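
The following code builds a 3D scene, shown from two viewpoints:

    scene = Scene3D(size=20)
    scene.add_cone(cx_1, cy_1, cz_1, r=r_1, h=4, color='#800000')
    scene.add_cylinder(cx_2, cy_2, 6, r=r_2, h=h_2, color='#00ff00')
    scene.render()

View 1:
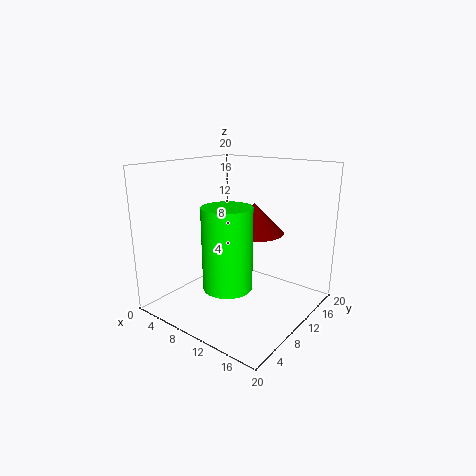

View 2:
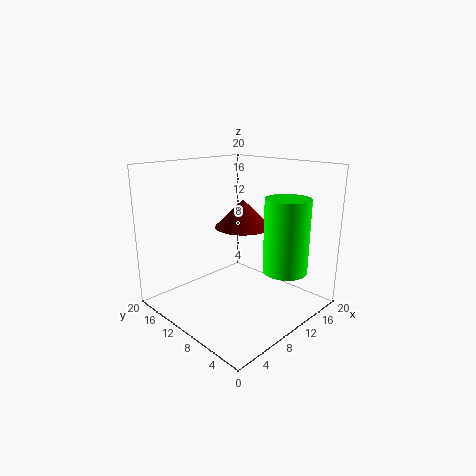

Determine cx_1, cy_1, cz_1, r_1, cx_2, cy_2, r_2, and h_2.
cx_1 = 12, cy_1 = 11, cz_1 = 11, r_1 = 4, cx_2 = 13, cy_2 = 4, r_2 = 3, h_2 = 10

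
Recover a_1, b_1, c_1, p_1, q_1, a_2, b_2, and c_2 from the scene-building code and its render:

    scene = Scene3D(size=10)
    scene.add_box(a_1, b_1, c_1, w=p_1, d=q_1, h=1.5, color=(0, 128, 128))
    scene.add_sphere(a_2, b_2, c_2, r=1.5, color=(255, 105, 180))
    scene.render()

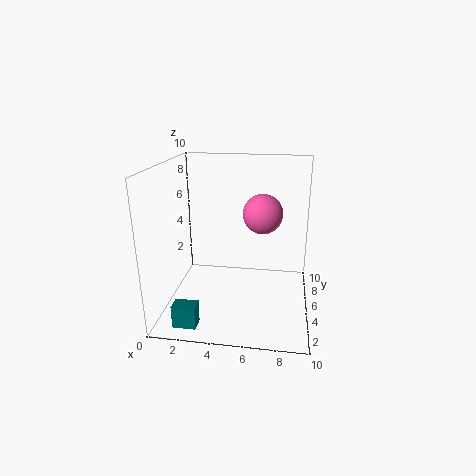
a_1 = 1.5; b_1 = 0.5; c_1 = 0.5; p_1 = 1.5; q_1 = 1; a_2 = 6.5; b_2 = 7.5; c_2 = 6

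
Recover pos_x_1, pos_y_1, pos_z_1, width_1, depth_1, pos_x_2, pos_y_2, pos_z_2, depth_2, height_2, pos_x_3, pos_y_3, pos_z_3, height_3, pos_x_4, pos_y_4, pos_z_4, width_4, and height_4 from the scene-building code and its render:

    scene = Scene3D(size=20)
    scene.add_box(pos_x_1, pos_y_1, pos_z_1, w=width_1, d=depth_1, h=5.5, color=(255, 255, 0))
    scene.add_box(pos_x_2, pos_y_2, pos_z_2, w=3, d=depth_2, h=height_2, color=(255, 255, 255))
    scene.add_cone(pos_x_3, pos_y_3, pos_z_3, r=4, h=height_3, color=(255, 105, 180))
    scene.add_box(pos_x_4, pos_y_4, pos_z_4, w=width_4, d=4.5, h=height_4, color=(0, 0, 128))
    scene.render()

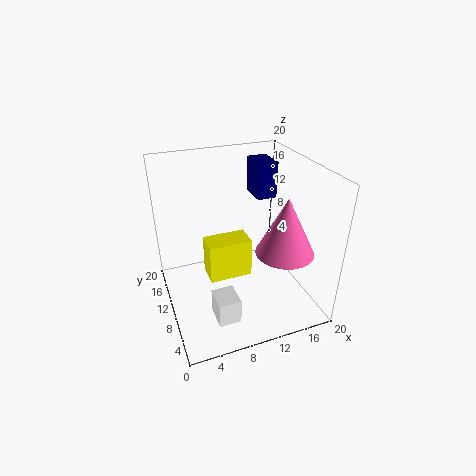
pos_x_1 = 5.5
pos_y_1 = 8.5
pos_z_1 = 4.5
width_1 = 6
depth_1 = 3.5
pos_x_2 = 5
pos_y_2 = 3.5
pos_z_2 = 1
depth_2 = 3.5
height_2 = 3.5
pos_x_3 = 15.5
pos_y_3 = 6.5
pos_z_3 = 8.5
height_3 = 8
pos_x_4 = 15
pos_y_4 = 14.5
pos_z_4 = 13
width_4 = 3
height_4 = 5.5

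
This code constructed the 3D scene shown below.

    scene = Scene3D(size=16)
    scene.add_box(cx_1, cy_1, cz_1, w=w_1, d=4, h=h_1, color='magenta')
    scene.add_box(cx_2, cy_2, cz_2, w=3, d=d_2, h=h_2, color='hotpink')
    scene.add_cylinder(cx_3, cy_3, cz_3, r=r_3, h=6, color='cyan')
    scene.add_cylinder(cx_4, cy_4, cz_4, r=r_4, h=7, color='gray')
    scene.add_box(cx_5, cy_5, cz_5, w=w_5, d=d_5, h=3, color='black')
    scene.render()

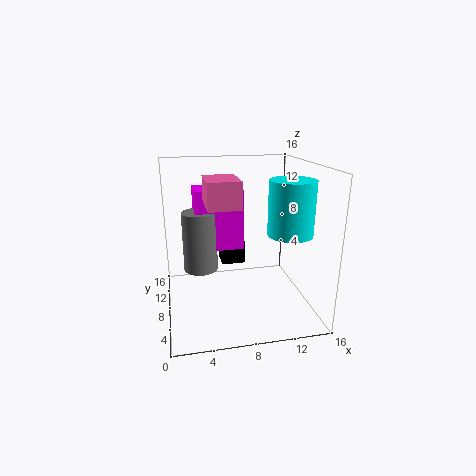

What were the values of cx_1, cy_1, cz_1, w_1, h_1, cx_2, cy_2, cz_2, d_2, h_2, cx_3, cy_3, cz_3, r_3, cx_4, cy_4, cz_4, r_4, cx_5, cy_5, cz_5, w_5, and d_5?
cx_1 = 3.5, cy_1 = 9.5, cz_1 = 6, w_1 = 5.5, h_1 = 7, cx_2 = 4, cy_2 = 1.5, cz_2 = 13, d_2 = 4, h_2 = 2.5, cx_3 = 13.5, cy_3 = 6.5, cz_3 = 8.5, r_3 = 2.5, cx_4 = 4, cy_4 = 10.5, cz_4 = 3.5, r_4 = 2, cx_5 = 7, cy_5 = 13, cz_5 = 2.5, w_5 = 3, d_5 = 2.5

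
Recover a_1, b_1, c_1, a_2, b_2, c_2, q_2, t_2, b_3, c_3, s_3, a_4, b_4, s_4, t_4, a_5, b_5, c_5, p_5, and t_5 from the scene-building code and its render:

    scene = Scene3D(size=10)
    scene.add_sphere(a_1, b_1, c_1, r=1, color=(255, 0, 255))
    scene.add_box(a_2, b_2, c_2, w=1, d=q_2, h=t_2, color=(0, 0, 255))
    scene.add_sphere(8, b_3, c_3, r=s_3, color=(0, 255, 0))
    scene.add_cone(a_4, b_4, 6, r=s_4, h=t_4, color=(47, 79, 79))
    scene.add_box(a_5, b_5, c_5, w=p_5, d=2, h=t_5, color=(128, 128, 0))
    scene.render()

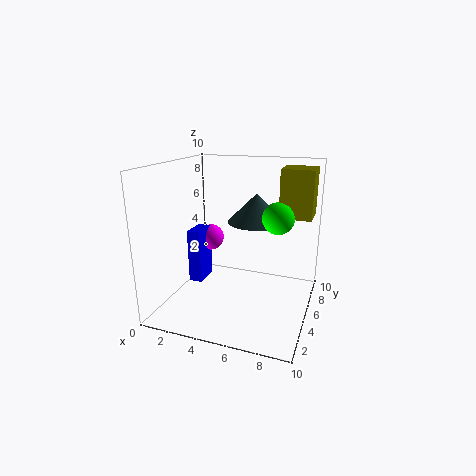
a_1 = 2; b_1 = 7; c_1 = 4; a_2 = 1; b_2 = 5; c_2 = 1; q_2 = 2; t_2 = 4; b_3 = 4; c_3 = 7; s_3 = 1; a_4 = 6; b_4 = 6; s_4 = 2; t_4 = 2; a_5 = 8; b_5 = 4; c_5 = 7; p_5 = 2; t_5 = 3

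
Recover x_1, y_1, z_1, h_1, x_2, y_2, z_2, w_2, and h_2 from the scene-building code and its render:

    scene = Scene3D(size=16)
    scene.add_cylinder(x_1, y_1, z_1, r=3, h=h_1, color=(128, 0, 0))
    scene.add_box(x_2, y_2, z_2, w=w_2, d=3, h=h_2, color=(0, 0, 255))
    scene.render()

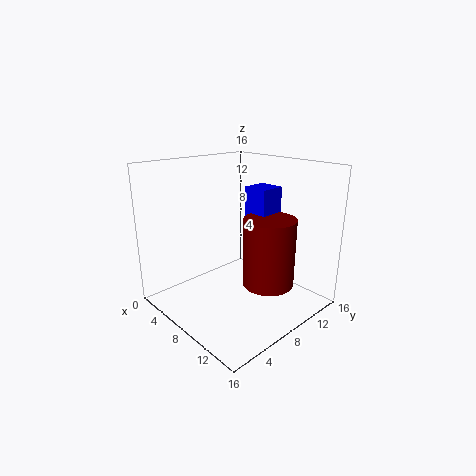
x_1 = 10; y_1 = 11; z_1 = 2; h_1 = 8; x_2 = 6; y_2 = 11; z_2 = 7; w_2 = 3; h_2 = 6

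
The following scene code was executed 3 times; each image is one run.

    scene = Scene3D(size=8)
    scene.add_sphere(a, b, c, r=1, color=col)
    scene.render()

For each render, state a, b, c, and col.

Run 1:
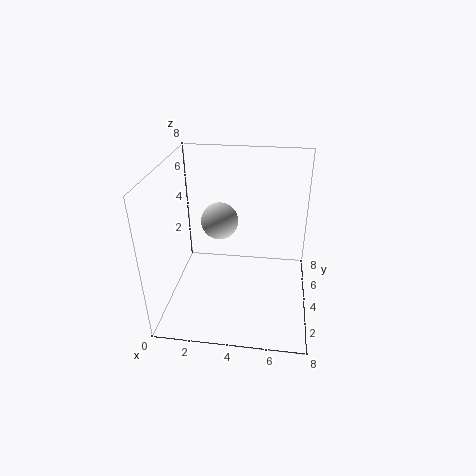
a = 3, b = 4, c = 5, col = 'lightgray'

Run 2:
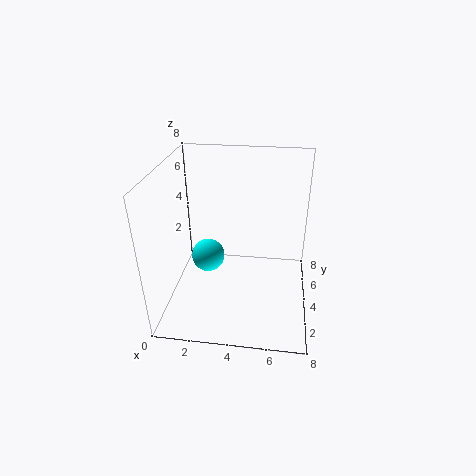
a = 2, b = 5, c = 2, col = 'cyan'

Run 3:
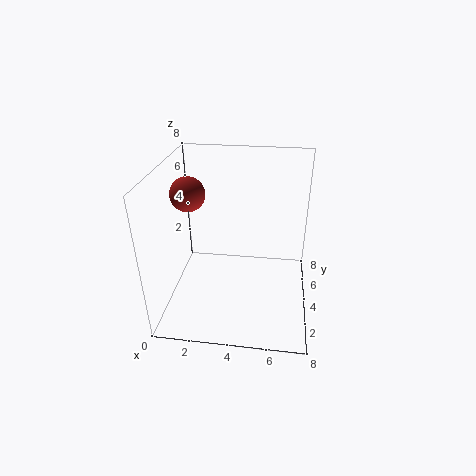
a = 1, b = 5, c = 6, col = 'brown'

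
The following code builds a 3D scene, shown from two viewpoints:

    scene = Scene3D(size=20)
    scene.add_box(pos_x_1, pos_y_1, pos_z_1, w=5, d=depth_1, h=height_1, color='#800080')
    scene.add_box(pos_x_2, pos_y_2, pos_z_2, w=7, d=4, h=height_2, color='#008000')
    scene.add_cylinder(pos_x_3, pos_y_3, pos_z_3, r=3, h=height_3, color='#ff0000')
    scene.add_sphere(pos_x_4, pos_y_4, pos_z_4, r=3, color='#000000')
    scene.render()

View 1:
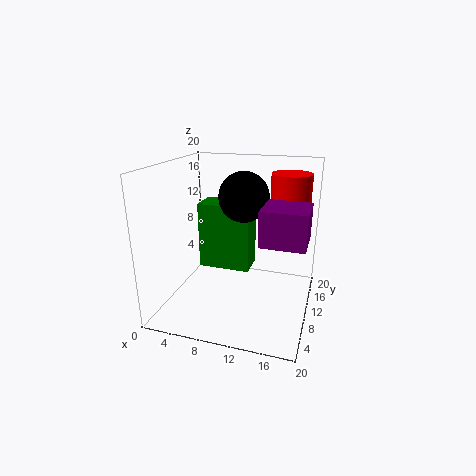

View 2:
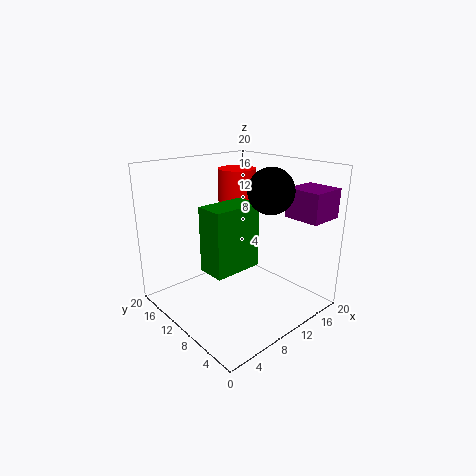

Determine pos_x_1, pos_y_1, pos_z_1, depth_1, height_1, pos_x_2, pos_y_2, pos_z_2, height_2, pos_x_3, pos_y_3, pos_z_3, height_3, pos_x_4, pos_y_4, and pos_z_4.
pos_x_1 = 15, pos_y_1 = 1, pos_z_1 = 13, depth_1 = 5, height_1 = 4, pos_x_2 = 5, pos_y_2 = 8, pos_z_2 = 6, height_2 = 9, pos_x_3 = 16, pos_y_3 = 17, pos_z_3 = 9, height_3 = 9, pos_x_4 = 12, pos_y_4 = 6, pos_z_4 = 17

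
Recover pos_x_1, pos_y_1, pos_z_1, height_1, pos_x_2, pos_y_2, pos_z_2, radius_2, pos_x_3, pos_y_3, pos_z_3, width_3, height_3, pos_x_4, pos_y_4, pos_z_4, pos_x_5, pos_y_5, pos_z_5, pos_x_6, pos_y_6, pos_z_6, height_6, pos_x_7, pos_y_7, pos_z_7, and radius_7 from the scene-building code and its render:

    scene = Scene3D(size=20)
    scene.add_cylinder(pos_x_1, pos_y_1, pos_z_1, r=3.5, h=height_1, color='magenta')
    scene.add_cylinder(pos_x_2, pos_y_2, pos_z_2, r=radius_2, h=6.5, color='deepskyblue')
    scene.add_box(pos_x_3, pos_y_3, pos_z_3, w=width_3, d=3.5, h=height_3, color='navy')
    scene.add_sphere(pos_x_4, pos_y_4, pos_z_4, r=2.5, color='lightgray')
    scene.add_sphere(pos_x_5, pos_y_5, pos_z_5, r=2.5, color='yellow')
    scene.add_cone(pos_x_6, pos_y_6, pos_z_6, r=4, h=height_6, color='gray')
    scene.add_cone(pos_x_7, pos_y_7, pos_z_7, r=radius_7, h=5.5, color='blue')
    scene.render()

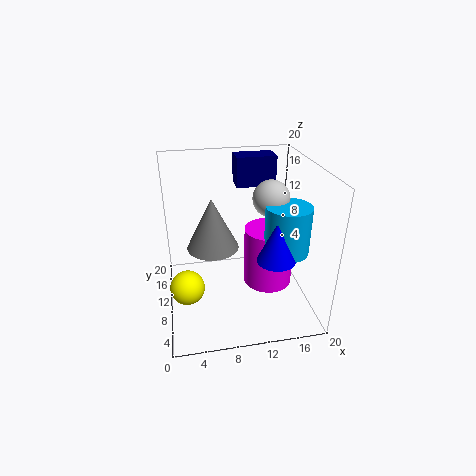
pos_x_1 = 14.5
pos_y_1 = 10
pos_z_1 = 2.5
height_1 = 8.5
pos_x_2 = 16
pos_y_2 = 7
pos_z_2 = 9
radius_2 = 3
pos_x_3 = 11
pos_y_3 = 16
pos_z_3 = 15
width_3 = 6
height_3 = 4.5
pos_x_4 = 14.5
pos_y_4 = 10
pos_z_4 = 15.5
pos_x_5 = 2.5
pos_y_5 = 10
pos_z_5 = 2.5
pos_x_6 = 7
pos_y_6 = 15
pos_z_6 = 6
height_6 = 8
pos_x_7 = 14
pos_y_7 = 5
pos_z_7 = 9
radius_7 = 2.5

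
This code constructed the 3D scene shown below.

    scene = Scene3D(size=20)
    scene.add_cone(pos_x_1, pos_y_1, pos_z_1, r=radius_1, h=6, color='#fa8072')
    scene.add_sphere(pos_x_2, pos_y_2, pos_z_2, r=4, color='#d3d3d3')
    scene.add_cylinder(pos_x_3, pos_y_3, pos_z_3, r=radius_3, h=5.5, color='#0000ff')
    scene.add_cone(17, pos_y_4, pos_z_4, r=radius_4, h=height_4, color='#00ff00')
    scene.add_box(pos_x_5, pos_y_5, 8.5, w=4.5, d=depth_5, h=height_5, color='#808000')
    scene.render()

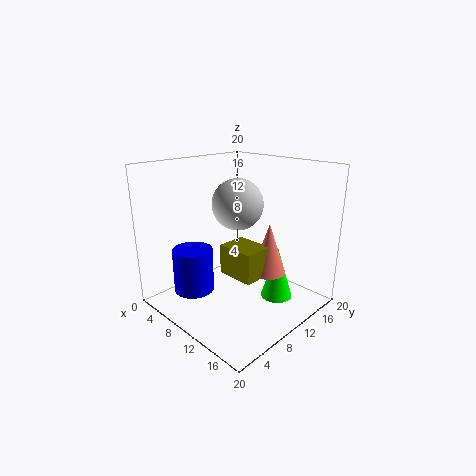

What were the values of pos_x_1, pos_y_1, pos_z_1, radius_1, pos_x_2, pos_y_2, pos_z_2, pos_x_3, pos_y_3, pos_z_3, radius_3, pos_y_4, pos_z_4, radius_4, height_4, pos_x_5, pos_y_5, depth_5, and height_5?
pos_x_1 = 17.5, pos_y_1 = 7.5, pos_z_1 = 8.5, radius_1 = 2, pos_x_2 = 5.5, pos_y_2 = 14.5, pos_z_2 = 13, pos_x_3 = 9.5, pos_y_3 = 2.5, pos_z_3 = 5, radius_3 = 2.5, pos_y_4 = 10, pos_z_4 = 4, radius_4 = 2, height_4 = 6.5, pos_x_5 = 13.5, pos_y_5 = 3.5, depth_5 = 3.5, height_5 = 3.5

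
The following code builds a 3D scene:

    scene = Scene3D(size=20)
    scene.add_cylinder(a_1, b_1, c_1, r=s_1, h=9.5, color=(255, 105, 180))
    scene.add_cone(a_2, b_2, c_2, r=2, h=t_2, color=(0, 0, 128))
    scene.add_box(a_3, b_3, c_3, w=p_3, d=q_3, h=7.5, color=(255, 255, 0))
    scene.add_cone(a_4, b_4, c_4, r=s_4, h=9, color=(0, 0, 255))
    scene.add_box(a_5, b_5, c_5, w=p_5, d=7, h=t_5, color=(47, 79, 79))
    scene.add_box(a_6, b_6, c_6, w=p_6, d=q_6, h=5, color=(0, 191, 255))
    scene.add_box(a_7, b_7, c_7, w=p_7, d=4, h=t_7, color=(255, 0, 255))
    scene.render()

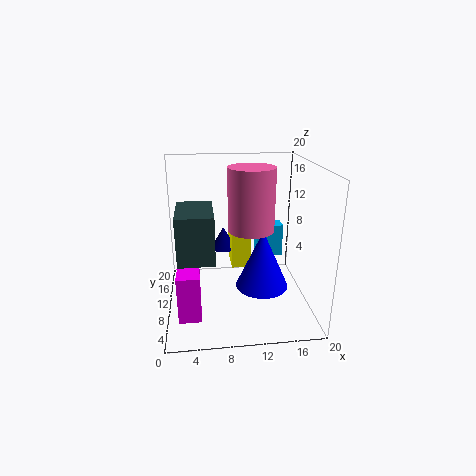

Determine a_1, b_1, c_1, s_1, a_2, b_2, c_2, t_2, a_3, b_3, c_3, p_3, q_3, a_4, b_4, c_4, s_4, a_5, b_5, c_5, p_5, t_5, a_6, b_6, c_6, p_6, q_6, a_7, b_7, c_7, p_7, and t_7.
a_1 = 12.5
b_1 = 14
c_1 = 9.5
s_1 = 3.5
a_2 = 8.5
b_2 = 17
c_2 = 5.5
t_2 = 3.5
a_3 = 9.5
b_3 = 13.5
c_3 = 3.5
p_3 = 3
q_3 = 5.5
a_4 = 14
b_4 = 12
c_4 = 1
s_4 = 4
a_5 = 2
b_5 = 3
c_5 = 9.5
p_5 = 4.5
t_5 = 6
a_6 = 13.5
b_6 = 14
c_6 = 5
p_6 = 4
q_6 = 2.5
a_7 = 1.5
b_7 = 4.5
c_7 = 0.5
p_7 = 3
t_7 = 6.5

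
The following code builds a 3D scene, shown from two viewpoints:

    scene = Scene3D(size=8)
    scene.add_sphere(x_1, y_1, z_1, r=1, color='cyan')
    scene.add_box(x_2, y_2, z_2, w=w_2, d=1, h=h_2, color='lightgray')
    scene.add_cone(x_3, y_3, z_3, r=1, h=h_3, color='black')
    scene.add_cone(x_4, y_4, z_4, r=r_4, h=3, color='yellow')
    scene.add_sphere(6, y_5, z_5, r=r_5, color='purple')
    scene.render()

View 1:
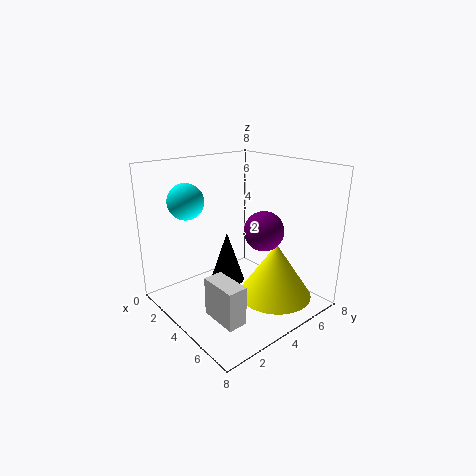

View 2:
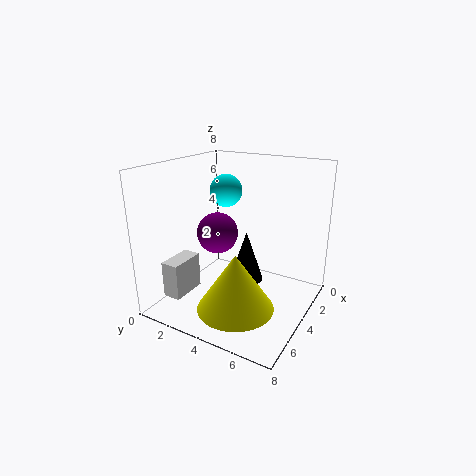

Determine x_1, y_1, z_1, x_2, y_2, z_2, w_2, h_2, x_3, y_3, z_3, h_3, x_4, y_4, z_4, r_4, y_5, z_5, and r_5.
x_1 = 2, y_1 = 2, z_1 = 6, x_2 = 5, y_2 = 1, z_2 = 1, w_2 = 2, h_2 = 2, x_3 = 3, y_3 = 4, z_3 = 1, h_3 = 3, x_4 = 6, y_4 = 5, z_4 = 1, r_4 = 2, y_5 = 4, z_5 = 5, r_5 = 1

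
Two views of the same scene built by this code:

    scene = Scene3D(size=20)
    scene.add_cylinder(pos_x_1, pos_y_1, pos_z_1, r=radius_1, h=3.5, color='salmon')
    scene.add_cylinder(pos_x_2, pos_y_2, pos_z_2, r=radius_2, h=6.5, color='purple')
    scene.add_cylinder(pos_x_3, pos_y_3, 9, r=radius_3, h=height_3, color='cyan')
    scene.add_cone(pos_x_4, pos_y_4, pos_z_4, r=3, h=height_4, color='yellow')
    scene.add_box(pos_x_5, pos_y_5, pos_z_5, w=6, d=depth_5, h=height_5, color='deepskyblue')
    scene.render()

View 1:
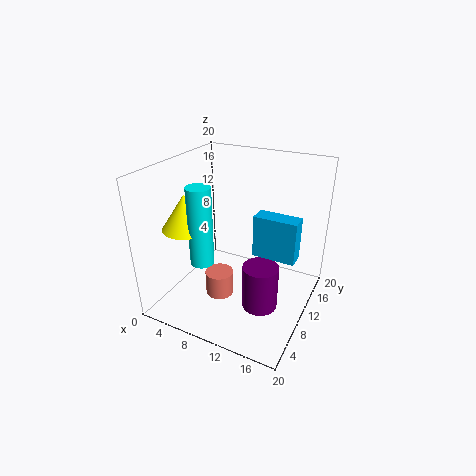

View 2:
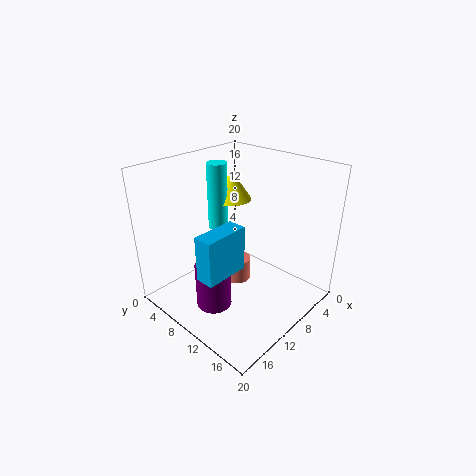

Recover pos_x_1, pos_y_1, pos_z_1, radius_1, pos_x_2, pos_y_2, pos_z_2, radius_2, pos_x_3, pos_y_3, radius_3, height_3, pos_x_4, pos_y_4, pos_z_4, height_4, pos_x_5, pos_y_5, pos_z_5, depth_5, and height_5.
pos_x_1 = 8, pos_y_1 = 8, pos_z_1 = 1.5, radius_1 = 2, pos_x_2 = 14, pos_y_2 = 9, pos_z_2 = 0.5, radius_2 = 2.5, pos_x_3 = 8, pos_y_3 = 4, radius_3 = 1.5, height_3 = 10, pos_x_4 = 5.5, pos_y_4 = 4.5, pos_z_4 = 13, height_4 = 4.5, pos_x_5 = 12, pos_y_5 = 10.5, pos_z_5 = 7.5, depth_5 = 2.5, height_5 = 6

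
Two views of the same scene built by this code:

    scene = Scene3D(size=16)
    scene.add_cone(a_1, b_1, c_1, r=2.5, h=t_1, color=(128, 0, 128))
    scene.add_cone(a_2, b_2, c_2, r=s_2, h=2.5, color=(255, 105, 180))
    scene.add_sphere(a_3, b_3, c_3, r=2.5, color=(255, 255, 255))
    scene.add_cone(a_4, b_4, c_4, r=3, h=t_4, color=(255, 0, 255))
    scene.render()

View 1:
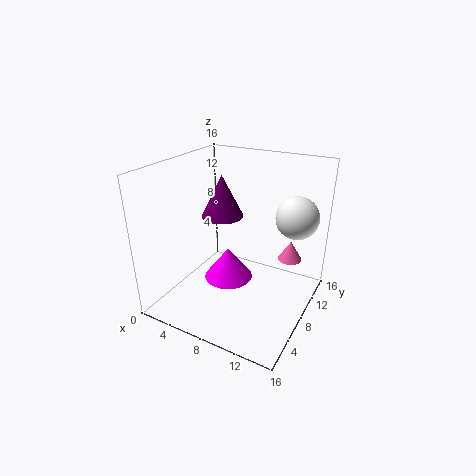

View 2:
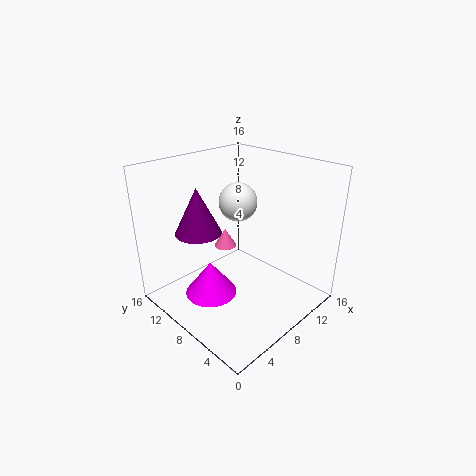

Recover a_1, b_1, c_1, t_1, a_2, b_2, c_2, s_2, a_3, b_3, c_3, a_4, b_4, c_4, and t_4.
a_1 = 4.5; b_1 = 10.5; c_1 = 9; t_1 = 5; a_2 = 12; b_2 = 14.5; c_2 = 3; s_2 = 1.5; a_3 = 13; b_3 = 13; c_3 = 9.5; a_4 = 5.5; b_4 = 10; c_4 = 1; t_4 = 4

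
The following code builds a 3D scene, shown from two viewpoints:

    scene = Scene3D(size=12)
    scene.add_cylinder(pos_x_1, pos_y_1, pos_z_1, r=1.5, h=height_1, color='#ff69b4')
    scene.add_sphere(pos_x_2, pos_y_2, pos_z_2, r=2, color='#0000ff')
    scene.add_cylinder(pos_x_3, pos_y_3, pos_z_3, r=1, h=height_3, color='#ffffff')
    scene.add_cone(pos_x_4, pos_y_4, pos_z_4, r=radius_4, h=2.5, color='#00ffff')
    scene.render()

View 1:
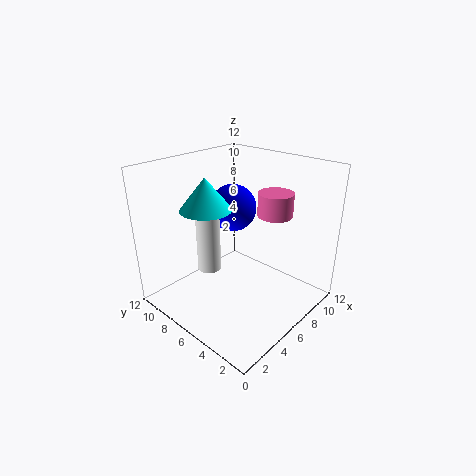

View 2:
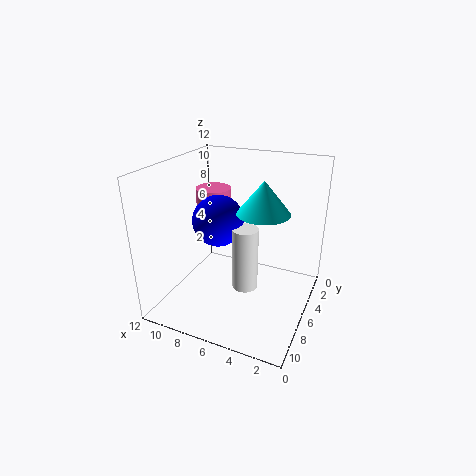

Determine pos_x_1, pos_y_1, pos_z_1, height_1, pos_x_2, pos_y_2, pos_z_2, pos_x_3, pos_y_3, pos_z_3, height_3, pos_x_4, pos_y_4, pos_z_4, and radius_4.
pos_x_1 = 9; pos_y_1 = 4.5; pos_z_1 = 7.5; height_1 = 2; pos_x_2 = 7; pos_y_2 = 7.5; pos_z_2 = 8; pos_x_3 = 4.5; pos_y_3 = 8; pos_z_3 = 3; height_3 = 5; pos_x_4 = 3.5; pos_y_4 = 7; pos_z_4 = 9; radius_4 = 2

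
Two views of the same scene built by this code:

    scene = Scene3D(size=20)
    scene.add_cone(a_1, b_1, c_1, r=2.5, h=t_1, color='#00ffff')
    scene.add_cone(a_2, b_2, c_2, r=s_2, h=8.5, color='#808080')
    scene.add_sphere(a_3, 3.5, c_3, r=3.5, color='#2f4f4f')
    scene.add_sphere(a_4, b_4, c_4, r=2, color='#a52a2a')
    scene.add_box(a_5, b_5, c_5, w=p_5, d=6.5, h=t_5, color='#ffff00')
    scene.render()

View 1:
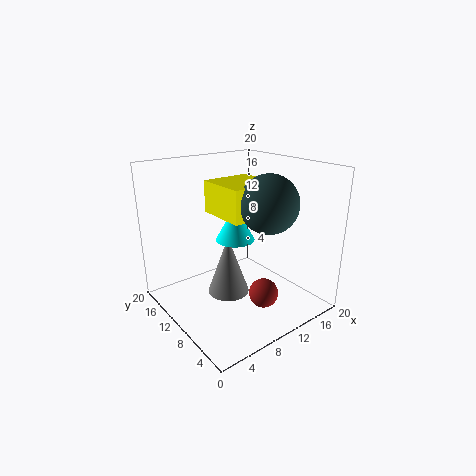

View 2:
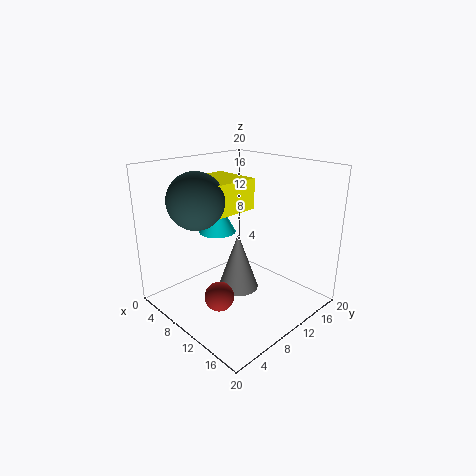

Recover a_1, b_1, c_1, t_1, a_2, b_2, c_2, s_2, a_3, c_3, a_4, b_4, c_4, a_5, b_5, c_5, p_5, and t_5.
a_1 = 8
b_1 = 8
c_1 = 11
t_1 = 4.5
a_2 = 9
b_2 = 11
c_2 = 1.5
s_2 = 3
a_3 = 9.5
c_3 = 16.5
a_4 = 11
b_4 = 5.5
c_4 = 3
a_5 = 5.5
b_5 = 4.5
c_5 = 14.5
p_5 = 6.5
t_5 = 4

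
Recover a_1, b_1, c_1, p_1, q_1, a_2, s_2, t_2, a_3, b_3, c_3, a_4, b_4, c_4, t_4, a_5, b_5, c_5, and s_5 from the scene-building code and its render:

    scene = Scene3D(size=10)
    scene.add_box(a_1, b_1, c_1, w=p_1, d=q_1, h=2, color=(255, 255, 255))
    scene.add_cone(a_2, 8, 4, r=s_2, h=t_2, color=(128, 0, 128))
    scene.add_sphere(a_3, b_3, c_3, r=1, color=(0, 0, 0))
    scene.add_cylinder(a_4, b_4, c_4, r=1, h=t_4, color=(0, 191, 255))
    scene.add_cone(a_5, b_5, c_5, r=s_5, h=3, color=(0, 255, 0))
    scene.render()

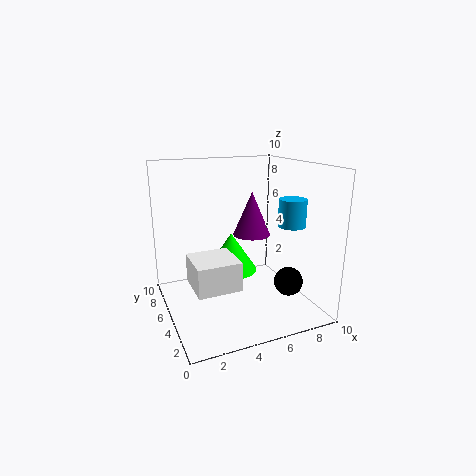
a_1 = 1.5, b_1 = 3, c_1 = 2, p_1 = 3, q_1 = 3, a_2 = 7.5, s_2 = 1.5, t_2 = 3.5, a_3 = 8, b_3 = 3, c_3 = 2, a_4 = 9, b_4 = 4.5, c_4 = 5.5, t_4 = 2, a_5 = 5.5, b_5 = 7.5, c_5 = 1.5, s_5 = 2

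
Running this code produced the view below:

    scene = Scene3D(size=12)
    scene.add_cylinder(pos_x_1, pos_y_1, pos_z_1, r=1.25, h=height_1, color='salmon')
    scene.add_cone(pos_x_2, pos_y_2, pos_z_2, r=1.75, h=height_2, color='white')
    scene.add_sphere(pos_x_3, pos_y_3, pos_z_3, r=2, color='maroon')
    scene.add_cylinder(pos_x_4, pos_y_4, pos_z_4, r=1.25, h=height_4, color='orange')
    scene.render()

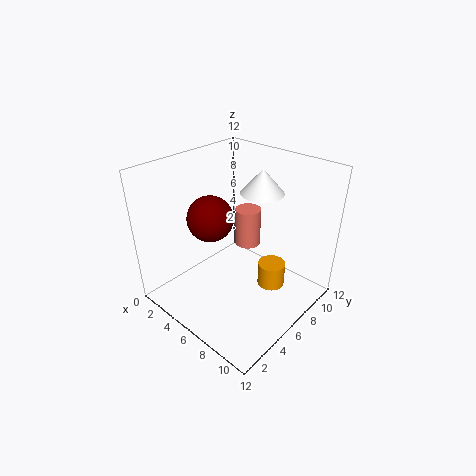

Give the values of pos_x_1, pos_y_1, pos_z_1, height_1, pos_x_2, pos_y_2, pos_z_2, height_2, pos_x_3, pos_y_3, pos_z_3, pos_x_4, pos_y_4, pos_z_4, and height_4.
pos_x_1 = 3.5
pos_y_1 = 10.25
pos_z_1 = 2.5
height_1 = 3.75
pos_x_2 = 7
pos_y_2 = 7.75
pos_z_2 = 9.75
height_2 = 2
pos_x_3 = 3.25
pos_y_3 = 5.5
pos_z_3 = 7
pos_x_4 = 7.5
pos_y_4 = 9
pos_z_4 = 0.25
height_4 = 2.25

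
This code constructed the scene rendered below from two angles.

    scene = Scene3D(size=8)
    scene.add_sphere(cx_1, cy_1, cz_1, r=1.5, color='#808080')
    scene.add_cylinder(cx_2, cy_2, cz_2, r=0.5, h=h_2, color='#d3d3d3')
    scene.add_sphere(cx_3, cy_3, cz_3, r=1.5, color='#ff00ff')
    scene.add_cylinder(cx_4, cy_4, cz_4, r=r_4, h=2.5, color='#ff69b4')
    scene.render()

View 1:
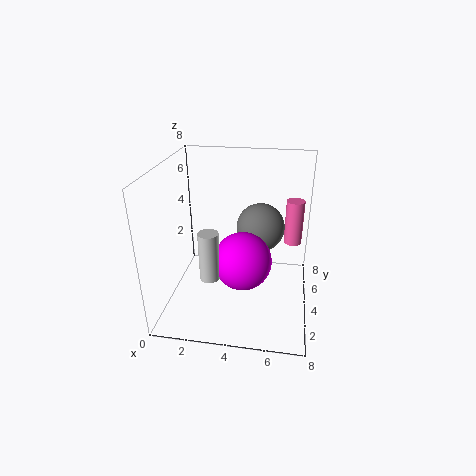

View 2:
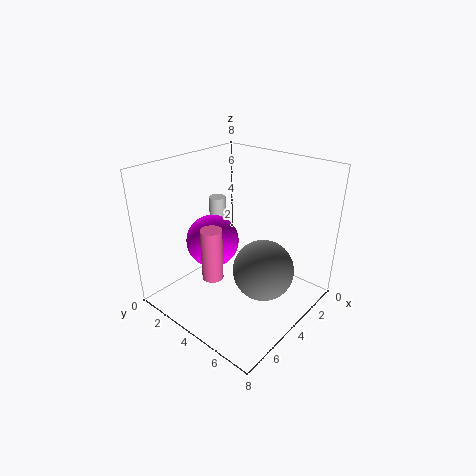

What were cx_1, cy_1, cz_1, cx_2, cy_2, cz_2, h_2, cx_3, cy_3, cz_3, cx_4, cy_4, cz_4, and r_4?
cx_1 = 5
cy_1 = 6.5
cz_1 = 3.5
cx_2 = 3
cy_2 = 1.5
cz_2 = 3
h_2 = 2.5
cx_3 = 4.5
cy_3 = 2.5
cz_3 = 3.5
cx_4 = 7
cy_4 = 5
cz_4 = 3.5
r_4 = 0.5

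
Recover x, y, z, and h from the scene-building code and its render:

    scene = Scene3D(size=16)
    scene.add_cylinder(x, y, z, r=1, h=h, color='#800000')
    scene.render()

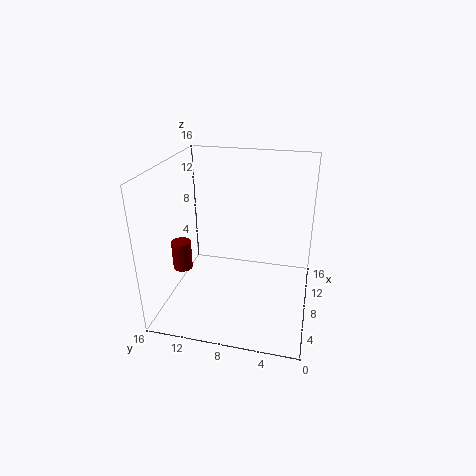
x = 4, y = 13, z = 6, h = 3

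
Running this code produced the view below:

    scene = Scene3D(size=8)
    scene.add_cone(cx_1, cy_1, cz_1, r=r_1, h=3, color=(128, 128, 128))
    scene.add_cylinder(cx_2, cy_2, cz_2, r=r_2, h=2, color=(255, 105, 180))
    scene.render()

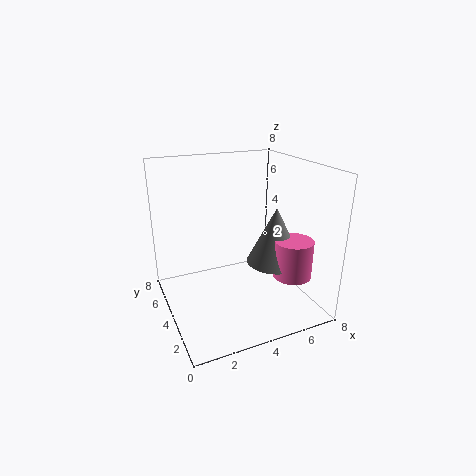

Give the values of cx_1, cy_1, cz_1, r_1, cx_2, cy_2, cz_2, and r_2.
cx_1 = 5.5
cy_1 = 2.5
cz_1 = 3
r_1 = 1.5
cx_2 = 6
cy_2 = 1.5
cz_2 = 2.5
r_2 = 1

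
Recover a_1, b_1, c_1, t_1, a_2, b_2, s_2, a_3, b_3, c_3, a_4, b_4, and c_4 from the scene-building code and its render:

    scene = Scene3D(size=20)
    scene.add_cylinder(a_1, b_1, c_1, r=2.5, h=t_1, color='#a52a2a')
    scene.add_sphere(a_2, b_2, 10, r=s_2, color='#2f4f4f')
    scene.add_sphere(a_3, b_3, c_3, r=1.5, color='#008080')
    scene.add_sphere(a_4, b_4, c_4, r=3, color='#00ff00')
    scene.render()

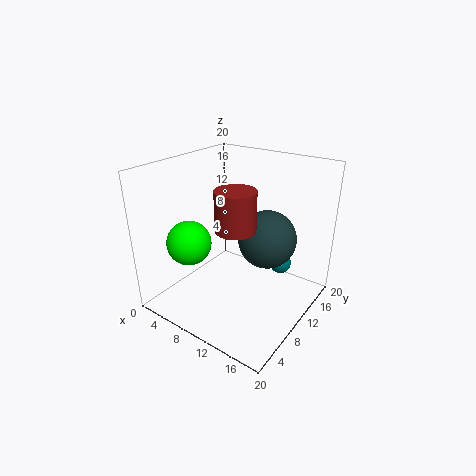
a_1 = 12.5, b_1 = 6, c_1 = 13.5, t_1 = 5, a_2 = 13.5, b_2 = 12, s_2 = 4, a_3 = 15, b_3 = 13.5, c_3 = 6, a_4 = 5.5, b_4 = 5, c_4 = 10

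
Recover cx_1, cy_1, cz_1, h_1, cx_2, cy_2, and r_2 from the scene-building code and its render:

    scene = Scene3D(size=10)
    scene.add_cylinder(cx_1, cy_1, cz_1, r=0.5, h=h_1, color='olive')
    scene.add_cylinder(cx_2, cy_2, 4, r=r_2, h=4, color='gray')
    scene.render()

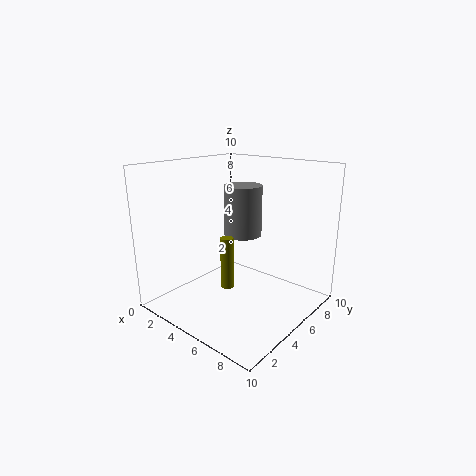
cx_1 = 3.5
cy_1 = 5.5
cz_1 = 0.5
h_1 = 4
cx_2 = 3
cy_2 = 8
r_2 = 1.5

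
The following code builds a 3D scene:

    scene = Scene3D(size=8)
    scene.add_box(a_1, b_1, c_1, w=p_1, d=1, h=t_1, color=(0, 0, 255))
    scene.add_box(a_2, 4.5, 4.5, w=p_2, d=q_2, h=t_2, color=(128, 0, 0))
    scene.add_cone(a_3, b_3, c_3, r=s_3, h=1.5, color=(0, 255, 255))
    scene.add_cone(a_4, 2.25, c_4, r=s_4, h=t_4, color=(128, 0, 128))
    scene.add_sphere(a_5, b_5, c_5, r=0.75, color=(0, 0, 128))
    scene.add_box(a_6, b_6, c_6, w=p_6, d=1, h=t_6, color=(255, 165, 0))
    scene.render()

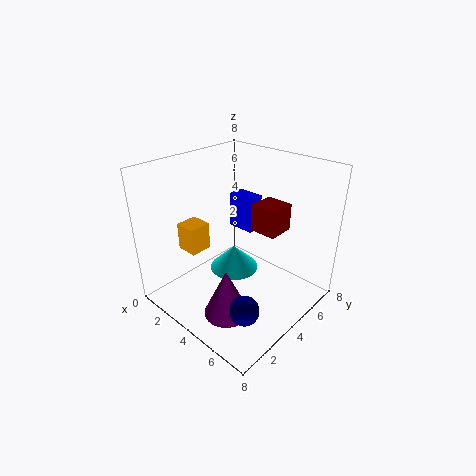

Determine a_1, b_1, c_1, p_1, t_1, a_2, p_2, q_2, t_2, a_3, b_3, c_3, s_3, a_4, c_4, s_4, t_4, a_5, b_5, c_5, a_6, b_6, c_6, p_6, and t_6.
a_1 = 1.25
b_1 = 6.25
c_1 = 3
p_1 = 1.75
t_1 = 2.25
a_2 = 4.5
p_2 = 1.5
q_2 = 1.5
t_2 = 1.5
a_3 = 2.75
b_3 = 5
c_3 = 1
s_3 = 1.5
a_4 = 4.75
c_4 = 0.25
s_4 = 1.25
t_4 = 2.75
a_5 = 6.5
b_5 = 1.75
c_5 = 1.75
a_6 = 3.75
b_6 = 0.25
c_6 = 5
p_6 = 1
t_6 = 1.25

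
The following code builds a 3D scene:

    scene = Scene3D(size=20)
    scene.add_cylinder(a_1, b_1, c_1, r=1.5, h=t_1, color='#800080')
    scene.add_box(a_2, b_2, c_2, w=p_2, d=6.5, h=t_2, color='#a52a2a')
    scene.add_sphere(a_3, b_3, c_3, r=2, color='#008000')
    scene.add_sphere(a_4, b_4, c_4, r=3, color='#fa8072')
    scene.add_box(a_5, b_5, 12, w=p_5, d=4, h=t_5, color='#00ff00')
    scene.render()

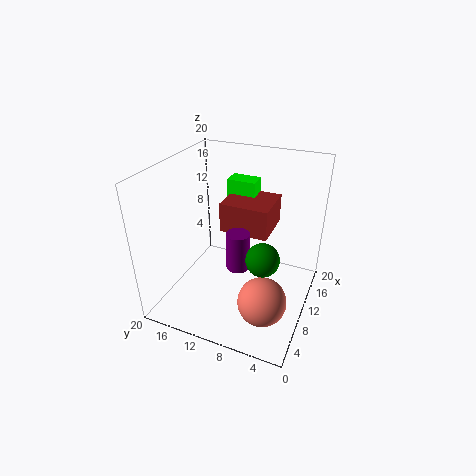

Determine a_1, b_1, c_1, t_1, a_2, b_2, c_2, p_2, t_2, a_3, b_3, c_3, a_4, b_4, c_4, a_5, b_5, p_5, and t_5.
a_1 = 6.5; b_1 = 8.5; c_1 = 8; t_1 = 5; a_2 = 8.5; b_2 = 5.5; c_2 = 11.5; p_2 = 6; t_2 = 4; a_3 = 4.5; b_3 = 4.5; c_3 = 11.5; a_4 = 3.5; b_4 = 4; c_4 = 6; a_5 = 12; b_5 = 8.5; p_5 = 2.5; t_5 = 5.5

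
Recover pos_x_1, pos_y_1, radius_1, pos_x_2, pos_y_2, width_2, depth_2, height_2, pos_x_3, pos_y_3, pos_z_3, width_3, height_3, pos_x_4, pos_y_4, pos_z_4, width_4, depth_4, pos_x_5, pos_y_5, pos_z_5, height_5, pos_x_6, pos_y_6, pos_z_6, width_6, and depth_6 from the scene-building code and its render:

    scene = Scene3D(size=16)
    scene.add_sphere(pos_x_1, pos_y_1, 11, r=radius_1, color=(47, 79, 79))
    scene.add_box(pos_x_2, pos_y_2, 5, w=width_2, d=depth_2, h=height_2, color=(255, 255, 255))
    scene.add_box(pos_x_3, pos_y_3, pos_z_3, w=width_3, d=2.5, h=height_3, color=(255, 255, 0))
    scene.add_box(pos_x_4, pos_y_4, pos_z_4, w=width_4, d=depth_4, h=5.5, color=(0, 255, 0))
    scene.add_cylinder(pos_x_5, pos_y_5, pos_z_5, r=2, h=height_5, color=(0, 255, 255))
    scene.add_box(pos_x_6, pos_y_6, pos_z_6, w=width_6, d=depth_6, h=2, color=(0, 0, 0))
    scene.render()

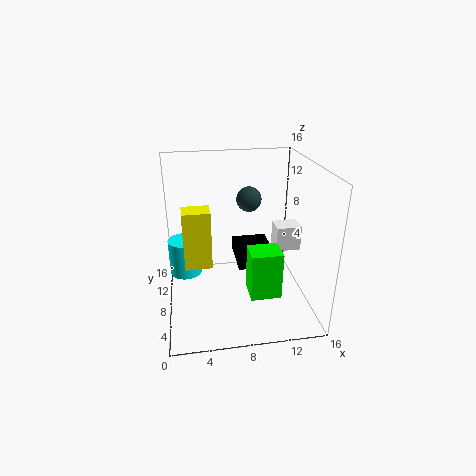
pos_x_1 = 10; pos_y_1 = 12; radius_1 = 1.5; pos_x_2 = 13; pos_y_2 = 9.5; width_2 = 3; depth_2 = 2.5; height_2 = 3; pos_x_3 = 2; pos_y_3 = 7; pos_z_3 = 5; width_3 = 3; height_3 = 6.5; pos_x_4 = 9; pos_y_4 = 5; pos_z_4 = 1.5; width_4 = 3.5; depth_4 = 3; pos_x_5 = 2; pos_y_5 = 12.5; pos_z_5 = 1.5; height_5 = 4.5; pos_x_6 = 8.5; pos_y_6 = 10; pos_z_6 = 2.5; width_6 = 4.5; depth_6 = 5.5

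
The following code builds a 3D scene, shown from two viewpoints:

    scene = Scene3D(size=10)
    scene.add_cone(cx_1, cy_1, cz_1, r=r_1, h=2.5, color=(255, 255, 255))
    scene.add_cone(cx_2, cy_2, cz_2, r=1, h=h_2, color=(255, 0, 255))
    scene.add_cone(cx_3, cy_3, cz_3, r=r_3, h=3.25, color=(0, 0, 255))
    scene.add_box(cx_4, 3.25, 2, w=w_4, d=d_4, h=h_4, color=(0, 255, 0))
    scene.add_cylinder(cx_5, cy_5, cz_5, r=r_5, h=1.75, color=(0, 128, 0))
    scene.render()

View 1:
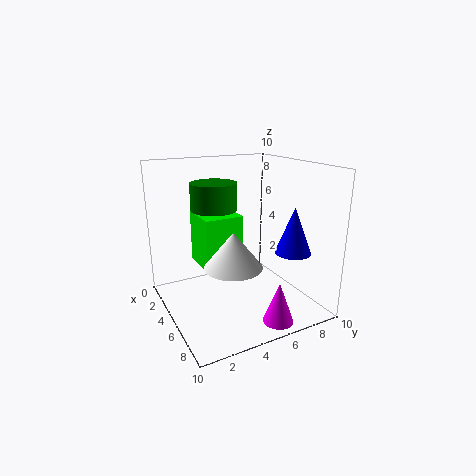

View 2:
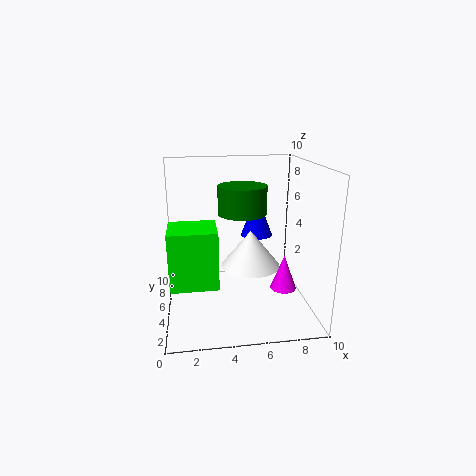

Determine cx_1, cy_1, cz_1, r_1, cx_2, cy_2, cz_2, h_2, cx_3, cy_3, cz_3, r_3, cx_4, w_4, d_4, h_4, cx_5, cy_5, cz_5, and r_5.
cx_1 = 5.75
cy_1 = 4.25
cz_1 = 3.25
r_1 = 2
cx_2 = 8.75
cy_2 = 6
cz_2 = 0.25
h_2 = 2.75
cx_3 = 7
cy_3 = 8.25
cz_3 = 4
r_3 = 1.25
cx_4 = 0.25
w_4 = 3.25
d_4 = 3
h_4 = 4
cx_5 = 5
cy_5 = 3.25
cz_5 = 7.25
r_5 = 1.5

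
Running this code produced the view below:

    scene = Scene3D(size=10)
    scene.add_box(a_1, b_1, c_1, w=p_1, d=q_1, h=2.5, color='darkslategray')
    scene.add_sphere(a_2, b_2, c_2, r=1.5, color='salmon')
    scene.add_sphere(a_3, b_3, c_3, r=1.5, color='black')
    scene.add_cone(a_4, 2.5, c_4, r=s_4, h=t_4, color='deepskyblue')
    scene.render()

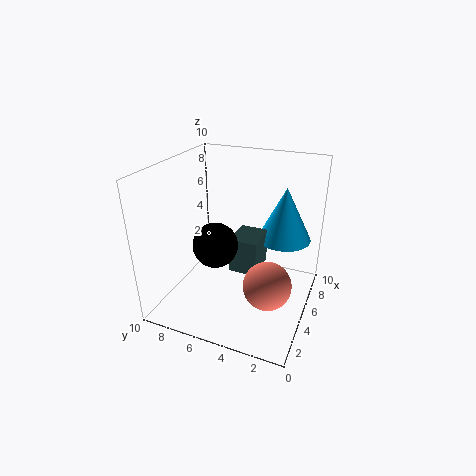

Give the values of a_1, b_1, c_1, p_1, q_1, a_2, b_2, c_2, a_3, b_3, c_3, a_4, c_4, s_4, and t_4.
a_1 = 4.5
b_1 = 3.5
c_1 = 2.5
p_1 = 2.5
q_1 = 2
a_2 = 2.5
b_2 = 2
c_2 = 3.5
a_3 = 3.5
b_3 = 6
c_3 = 5
a_4 = 8
c_4 = 4
s_4 = 2
t_4 = 4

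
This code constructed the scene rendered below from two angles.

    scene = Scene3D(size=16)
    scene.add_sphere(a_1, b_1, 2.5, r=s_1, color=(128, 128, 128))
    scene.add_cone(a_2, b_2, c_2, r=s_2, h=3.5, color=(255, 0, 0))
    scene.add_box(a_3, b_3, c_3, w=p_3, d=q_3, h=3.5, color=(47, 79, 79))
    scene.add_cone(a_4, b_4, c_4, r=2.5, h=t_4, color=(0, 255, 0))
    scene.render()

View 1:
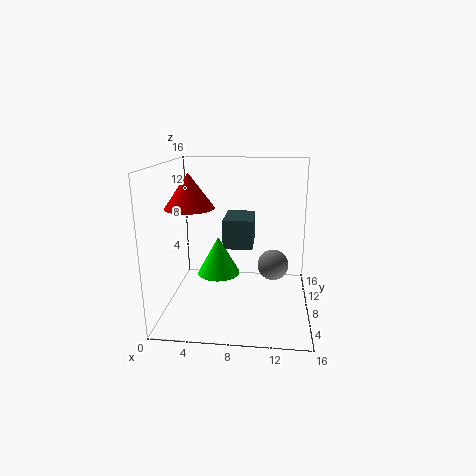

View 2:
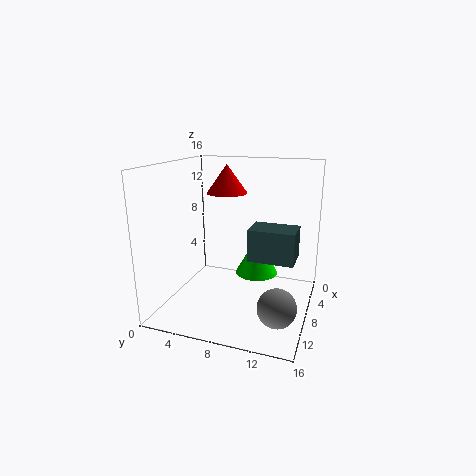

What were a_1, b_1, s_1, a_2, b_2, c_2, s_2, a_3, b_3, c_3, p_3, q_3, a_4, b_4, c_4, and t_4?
a_1 = 12
b_1 = 13.5
s_1 = 2
a_2 = 3.5
b_2 = 5
c_2 = 12
s_2 = 2.5
a_3 = 6
b_3 = 9.5
c_3 = 6
p_3 = 3.5
q_3 = 5
a_4 = 5.5
b_4 = 9.5
c_4 = 3
t_4 = 4.5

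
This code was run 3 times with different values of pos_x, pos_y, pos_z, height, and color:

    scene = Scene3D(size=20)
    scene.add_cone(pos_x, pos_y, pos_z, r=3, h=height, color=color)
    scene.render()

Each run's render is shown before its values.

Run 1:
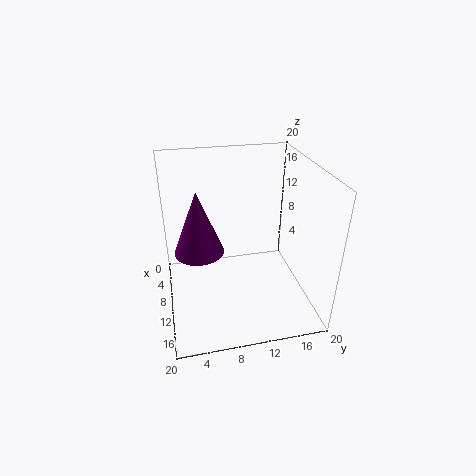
pos_x = 14; pos_y = 4.25; pos_z = 11.25; height = 7.75; color = 'purple'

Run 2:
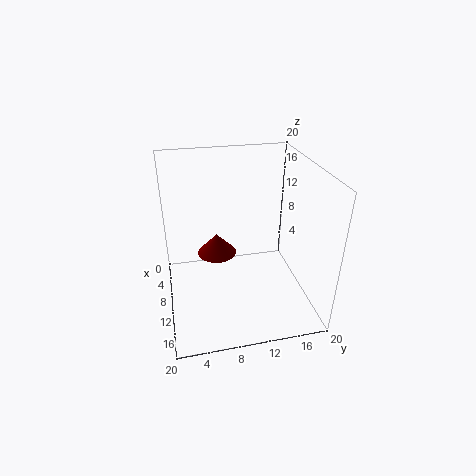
pos_x = 5; pos_y = 7.75; pos_z = 4.75; height = 3.25; color = 'maroon'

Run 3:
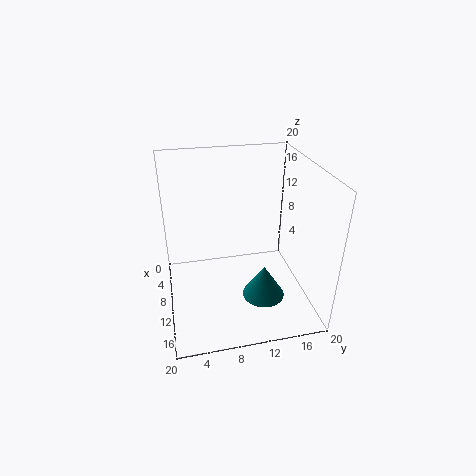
pos_x = 12.5; pos_y = 13.25; pos_z = 1.5; height = 4.75; color = 'teal'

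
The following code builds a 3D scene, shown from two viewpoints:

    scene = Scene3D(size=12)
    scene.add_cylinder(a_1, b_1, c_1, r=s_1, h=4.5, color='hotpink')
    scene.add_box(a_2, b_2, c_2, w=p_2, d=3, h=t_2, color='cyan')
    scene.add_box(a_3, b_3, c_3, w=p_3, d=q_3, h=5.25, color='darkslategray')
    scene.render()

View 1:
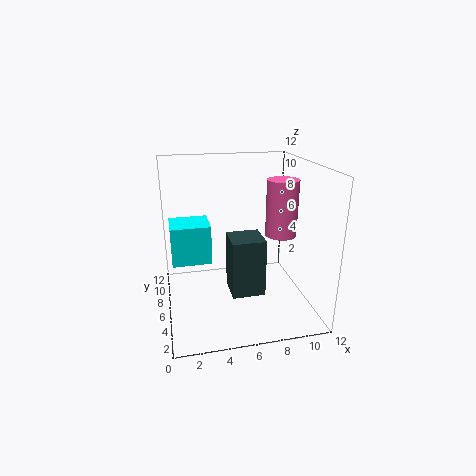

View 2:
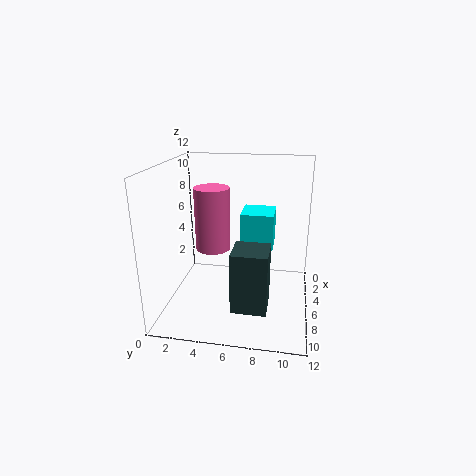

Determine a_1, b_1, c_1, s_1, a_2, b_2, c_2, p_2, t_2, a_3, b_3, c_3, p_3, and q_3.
a_1 = 9.25, b_1 = 4.75, c_1 = 6.5, s_1 = 1.25, a_2 = 0.5, b_2 = 5.75, c_2 = 4, p_2 = 3.25, t_2 = 3.25, a_3 = 5.5, b_3 = 5.75, c_3 = 0.25, p_3 = 3, q_3 = 3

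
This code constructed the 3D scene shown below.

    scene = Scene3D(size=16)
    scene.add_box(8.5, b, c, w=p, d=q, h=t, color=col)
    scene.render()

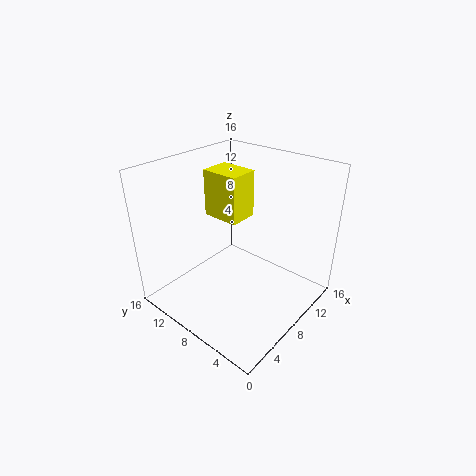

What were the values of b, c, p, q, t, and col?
b = 9
c = 9
p = 3.5
q = 4.5
t = 5.5
col = 'yellow'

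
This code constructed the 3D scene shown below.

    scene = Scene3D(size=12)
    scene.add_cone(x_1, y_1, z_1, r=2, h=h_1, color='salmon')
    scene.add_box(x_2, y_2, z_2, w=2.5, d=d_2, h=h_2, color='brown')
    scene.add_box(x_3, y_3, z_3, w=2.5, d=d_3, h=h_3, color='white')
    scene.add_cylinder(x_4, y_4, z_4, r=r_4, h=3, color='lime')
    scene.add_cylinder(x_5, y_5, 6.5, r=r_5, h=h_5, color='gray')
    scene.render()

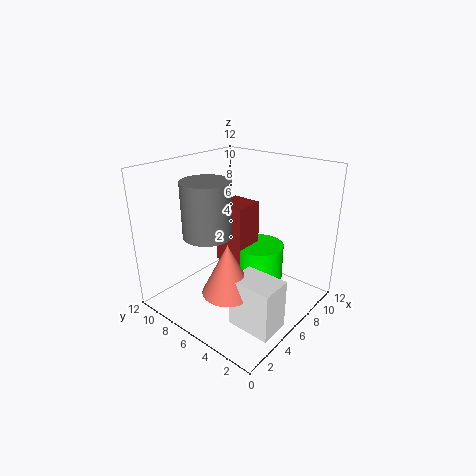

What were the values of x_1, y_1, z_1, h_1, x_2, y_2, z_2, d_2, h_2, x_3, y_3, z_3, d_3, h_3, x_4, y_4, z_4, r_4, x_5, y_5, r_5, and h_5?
x_1 = 3
y_1 = 4.5
z_1 = 3
h_1 = 4
x_2 = 5
y_2 = 5
z_2 = 4
d_2 = 2.5
h_2 = 5
x_3 = 2.5
y_3 = 0.5
z_3 = 0.5
d_3 = 3.5
h_3 = 4
x_4 = 7
y_4 = 4.5
z_4 = 2.5
r_4 = 2
x_5 = 4
y_5 = 7.5
r_5 = 2
h_5 = 4.5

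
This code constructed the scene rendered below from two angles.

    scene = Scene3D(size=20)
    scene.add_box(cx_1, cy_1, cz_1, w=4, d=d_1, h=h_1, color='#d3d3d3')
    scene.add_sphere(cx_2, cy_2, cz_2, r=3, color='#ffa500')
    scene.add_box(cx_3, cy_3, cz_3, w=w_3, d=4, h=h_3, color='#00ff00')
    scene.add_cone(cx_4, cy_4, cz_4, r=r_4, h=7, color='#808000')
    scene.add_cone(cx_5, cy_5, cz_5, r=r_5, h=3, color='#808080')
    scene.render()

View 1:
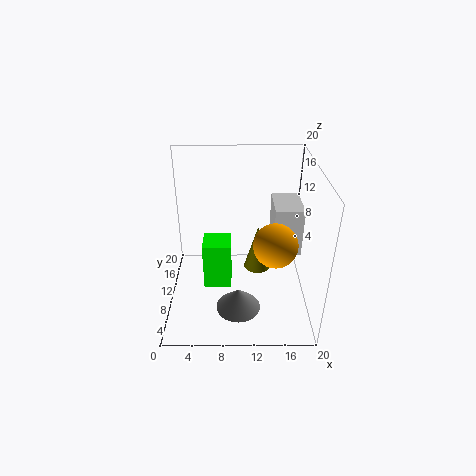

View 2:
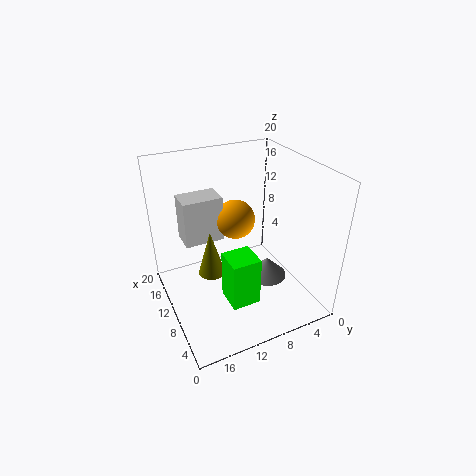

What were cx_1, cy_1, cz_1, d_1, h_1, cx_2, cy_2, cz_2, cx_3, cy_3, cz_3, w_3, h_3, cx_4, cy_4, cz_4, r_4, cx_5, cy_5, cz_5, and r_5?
cx_1 = 15
cy_1 = 10
cz_1 = 7
d_1 = 6
h_1 = 7
cx_2 = 15
cy_2 = 8
cz_2 = 10
cx_3 = 5
cy_3 = 9
cz_3 = 2
w_3 = 4
h_3 = 7
cx_4 = 13
cy_4 = 13
cz_4 = 3
r_4 = 2
cx_5 = 10
cy_5 = 5
cz_5 = 2
r_5 = 3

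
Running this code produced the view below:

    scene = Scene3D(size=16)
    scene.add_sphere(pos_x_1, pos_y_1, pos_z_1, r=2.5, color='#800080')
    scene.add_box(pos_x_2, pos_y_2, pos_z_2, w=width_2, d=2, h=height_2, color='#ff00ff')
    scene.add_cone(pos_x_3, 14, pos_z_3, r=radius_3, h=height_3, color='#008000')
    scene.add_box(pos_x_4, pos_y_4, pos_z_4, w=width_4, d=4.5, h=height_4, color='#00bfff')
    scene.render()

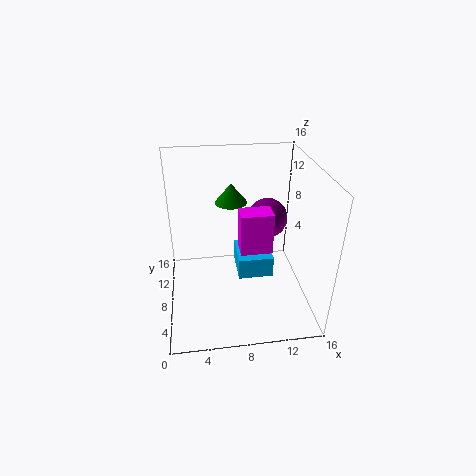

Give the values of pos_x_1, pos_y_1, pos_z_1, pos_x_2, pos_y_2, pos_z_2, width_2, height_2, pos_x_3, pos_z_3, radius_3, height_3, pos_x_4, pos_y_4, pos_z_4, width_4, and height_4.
pos_x_1 = 12.5; pos_y_1 = 13; pos_z_1 = 7.5; pos_x_2 = 7.5; pos_y_2 = 2.5; pos_z_2 = 9.5; width_2 = 3; height_2 = 4; pos_x_3 = 8; pos_z_3 = 9.5; radius_3 = 2; height_3 = 2.5; pos_x_4 = 8; pos_y_4 = 7; pos_z_4 = 3; width_4 = 4; height_4 = 2.5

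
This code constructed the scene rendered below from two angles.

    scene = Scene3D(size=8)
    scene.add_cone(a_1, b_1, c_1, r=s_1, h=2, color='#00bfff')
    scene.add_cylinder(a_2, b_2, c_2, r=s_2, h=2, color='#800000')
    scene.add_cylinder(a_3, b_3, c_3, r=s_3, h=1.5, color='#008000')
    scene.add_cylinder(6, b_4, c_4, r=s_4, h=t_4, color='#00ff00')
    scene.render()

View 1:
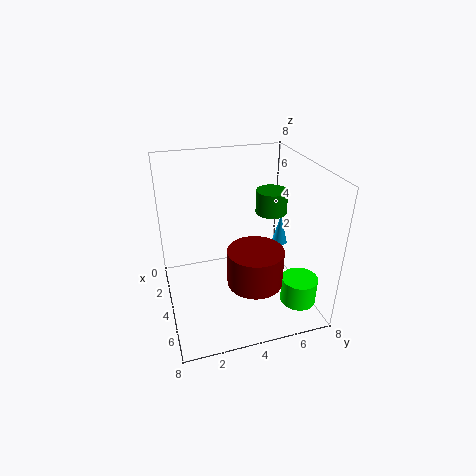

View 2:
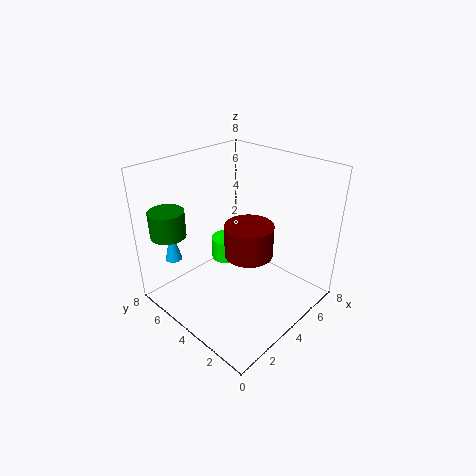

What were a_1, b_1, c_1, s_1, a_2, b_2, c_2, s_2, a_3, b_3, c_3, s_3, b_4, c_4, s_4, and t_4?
a_1 = 2, b_1 = 7.5, c_1 = 2, s_1 = 0.5, a_2 = 5.5, b_2 = 4.5, c_2 = 2, s_2 = 1.5, a_3 = 1.5, b_3 = 7, c_3 = 4, s_3 = 1, b_4 = 7, c_4 = 0.5, s_4 = 1, t_4 = 1.5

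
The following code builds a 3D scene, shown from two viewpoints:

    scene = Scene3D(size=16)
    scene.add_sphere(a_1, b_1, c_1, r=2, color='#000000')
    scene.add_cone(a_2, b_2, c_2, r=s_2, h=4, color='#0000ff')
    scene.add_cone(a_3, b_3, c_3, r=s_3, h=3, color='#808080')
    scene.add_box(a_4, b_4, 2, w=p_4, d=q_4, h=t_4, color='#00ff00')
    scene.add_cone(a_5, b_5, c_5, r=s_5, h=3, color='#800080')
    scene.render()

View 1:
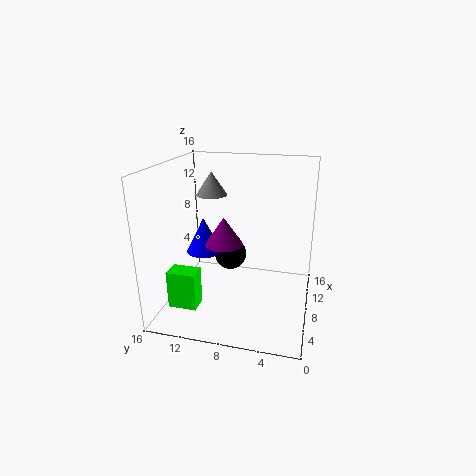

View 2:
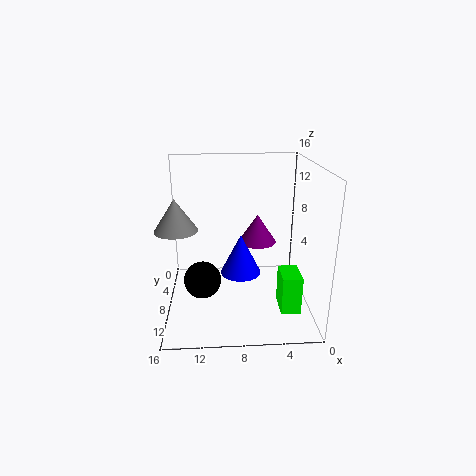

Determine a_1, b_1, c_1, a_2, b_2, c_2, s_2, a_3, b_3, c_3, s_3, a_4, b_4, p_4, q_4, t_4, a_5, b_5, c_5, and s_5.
a_1 = 12; b_1 = 10; c_1 = 4; a_2 = 8; b_2 = 12; c_2 = 6; s_2 = 2; a_3 = 14; b_3 = 13; c_3 = 11; s_3 = 2; a_4 = 2; b_4 = 11; p_4 = 2; q_4 = 3; t_4 = 4; a_5 = 6; b_5 = 9; c_5 = 8; s_5 = 2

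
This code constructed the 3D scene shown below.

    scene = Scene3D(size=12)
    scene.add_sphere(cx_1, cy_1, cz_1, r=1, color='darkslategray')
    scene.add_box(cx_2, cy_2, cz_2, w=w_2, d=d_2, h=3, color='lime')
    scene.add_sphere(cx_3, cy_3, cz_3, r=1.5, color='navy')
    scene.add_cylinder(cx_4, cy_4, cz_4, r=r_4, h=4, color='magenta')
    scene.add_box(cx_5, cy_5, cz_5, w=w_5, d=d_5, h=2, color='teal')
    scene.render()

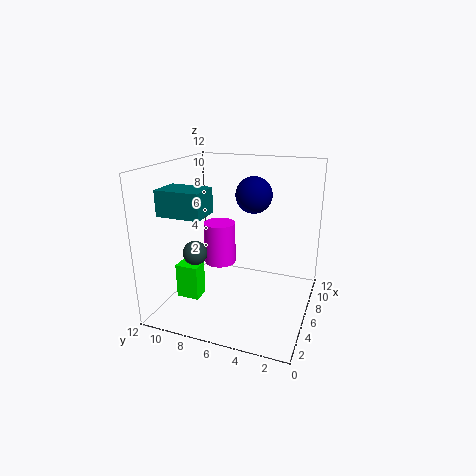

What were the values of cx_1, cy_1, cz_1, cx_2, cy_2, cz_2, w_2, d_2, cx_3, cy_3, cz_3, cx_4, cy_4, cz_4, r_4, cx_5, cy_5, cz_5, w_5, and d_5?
cx_1 = 4
cy_1 = 9
cz_1 = 5
cx_2 = 4
cy_2 = 9
cz_2 = 0.5
w_2 = 1.5
d_2 = 2
cx_3 = 7
cy_3 = 5
cz_3 = 9.5
cx_4 = 9
cy_4 = 9
cz_4 = 2
r_4 = 1.5
cx_5 = 2
cy_5 = 7.5
cz_5 = 8.5
w_5 = 2.5
d_5 = 3.5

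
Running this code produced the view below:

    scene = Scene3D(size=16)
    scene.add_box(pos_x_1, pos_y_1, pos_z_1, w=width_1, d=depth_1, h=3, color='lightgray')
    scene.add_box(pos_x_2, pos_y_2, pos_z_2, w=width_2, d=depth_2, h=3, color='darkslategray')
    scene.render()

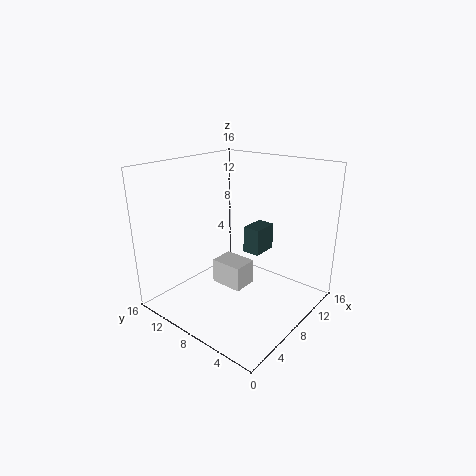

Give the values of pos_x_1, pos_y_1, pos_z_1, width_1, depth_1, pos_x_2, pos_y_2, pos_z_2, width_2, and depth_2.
pos_x_1 = 8
pos_y_1 = 8
pos_z_1 = 1
width_1 = 3
depth_1 = 4
pos_x_2 = 9
pos_y_2 = 6
pos_z_2 = 6
width_2 = 3
depth_2 = 2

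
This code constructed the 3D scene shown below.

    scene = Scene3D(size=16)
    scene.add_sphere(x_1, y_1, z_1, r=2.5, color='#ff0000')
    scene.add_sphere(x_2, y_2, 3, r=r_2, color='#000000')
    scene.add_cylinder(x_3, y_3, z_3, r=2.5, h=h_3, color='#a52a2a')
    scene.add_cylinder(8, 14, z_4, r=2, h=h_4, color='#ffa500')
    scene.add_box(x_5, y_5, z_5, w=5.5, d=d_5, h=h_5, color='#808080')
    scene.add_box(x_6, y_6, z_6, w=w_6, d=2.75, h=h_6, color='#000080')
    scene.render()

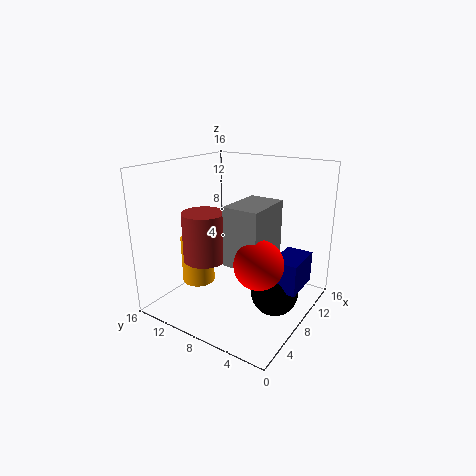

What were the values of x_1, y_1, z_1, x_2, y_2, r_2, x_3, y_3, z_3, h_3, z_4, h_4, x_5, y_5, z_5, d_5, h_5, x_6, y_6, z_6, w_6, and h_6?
x_1 = 5.25; y_1 = 3.75; z_1 = 7; x_2 = 7.5; y_2 = 3; r_2 = 2.5; x_3 = 7; y_3 = 12; z_3 = 4.75; h_3 = 5.75; z_4 = 1; h_4 = 5.75; x_5 = 4.5; y_5 = 3.75; z_5 = 6.25; d_5 = 3.75; h_5 = 6.25; x_6 = 6.25; y_6 = 0.25; z_6 = 4; w_6 = 4.25; h_6 = 3.25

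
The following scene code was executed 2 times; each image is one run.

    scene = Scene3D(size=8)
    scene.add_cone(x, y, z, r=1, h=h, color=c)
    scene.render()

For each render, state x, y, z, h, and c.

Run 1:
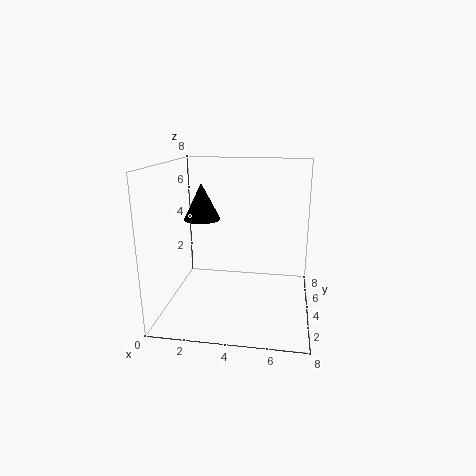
x = 2
y = 4
z = 5
h = 2
c = 'black'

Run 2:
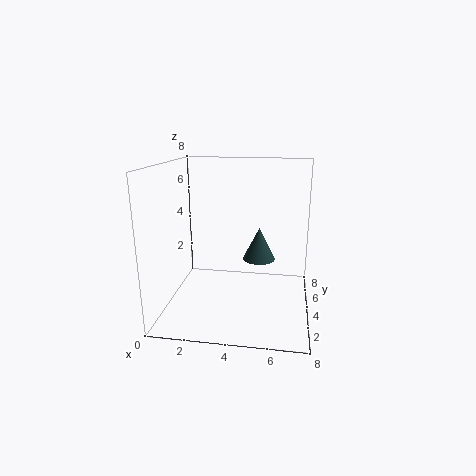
x = 5
y = 6
z = 2
h = 2
c = 'darkslategray'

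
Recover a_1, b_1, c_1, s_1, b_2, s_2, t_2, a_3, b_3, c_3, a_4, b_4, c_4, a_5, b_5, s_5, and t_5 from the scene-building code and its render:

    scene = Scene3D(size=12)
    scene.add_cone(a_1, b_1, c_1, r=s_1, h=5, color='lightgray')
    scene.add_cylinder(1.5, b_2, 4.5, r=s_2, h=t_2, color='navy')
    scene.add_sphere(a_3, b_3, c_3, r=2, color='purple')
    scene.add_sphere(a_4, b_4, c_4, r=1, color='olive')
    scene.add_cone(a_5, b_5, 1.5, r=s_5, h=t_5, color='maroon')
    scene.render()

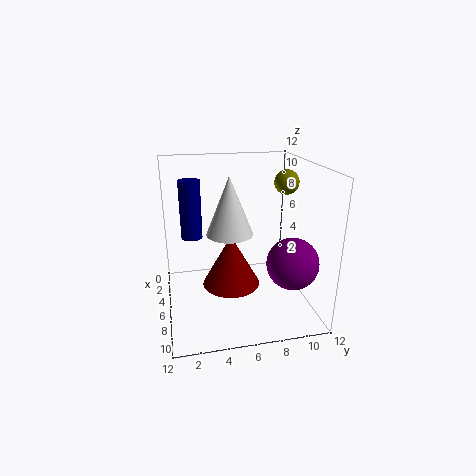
a_1 = 5, b_1 = 5.5, c_1 = 6, s_1 = 2, b_2 = 2.5, s_2 = 1, t_2 = 5.5, a_3 = 9.5, b_3 = 9.5, c_3 = 5, a_4 = 6, b_4 = 10, c_4 = 10.5, a_5 = 5.5, b_5 = 5.5, s_5 = 2.5, t_5 = 4.5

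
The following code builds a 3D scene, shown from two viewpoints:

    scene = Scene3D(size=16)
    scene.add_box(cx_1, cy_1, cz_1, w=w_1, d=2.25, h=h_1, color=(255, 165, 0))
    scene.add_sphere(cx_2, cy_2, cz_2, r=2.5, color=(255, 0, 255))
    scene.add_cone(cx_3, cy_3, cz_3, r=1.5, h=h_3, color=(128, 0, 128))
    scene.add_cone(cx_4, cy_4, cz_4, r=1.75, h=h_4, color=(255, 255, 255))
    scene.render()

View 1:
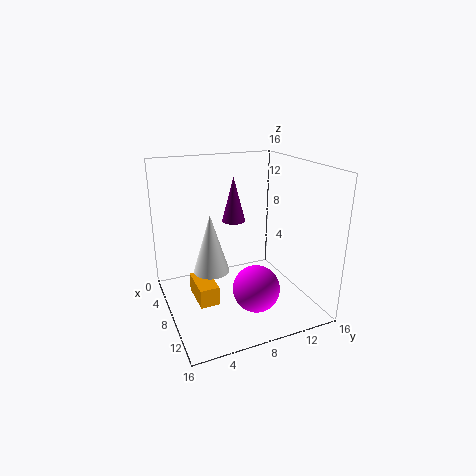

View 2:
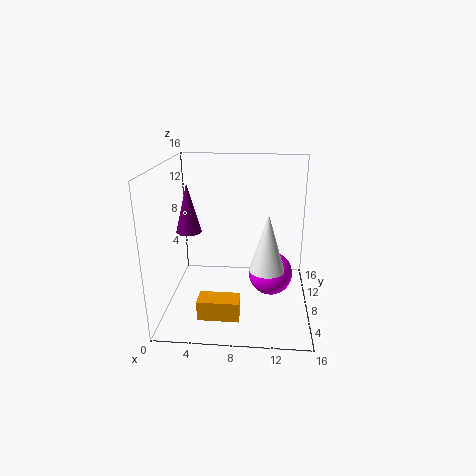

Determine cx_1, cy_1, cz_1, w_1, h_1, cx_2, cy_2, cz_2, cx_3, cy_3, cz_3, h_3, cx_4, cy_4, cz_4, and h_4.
cx_1 = 4; cy_1 = 3.25; cz_1 = 0.25; w_1 = 4.5; h_1 = 2.25; cx_2 = 11.75; cy_2 = 8.5; cz_2 = 3.5; cx_3 = 2; cy_3 = 10; cz_3 = 7.75; h_3 = 5.75; cx_4 = 11.25; cy_4 = 3.75; cz_4 = 6.5; h_4 = 5.75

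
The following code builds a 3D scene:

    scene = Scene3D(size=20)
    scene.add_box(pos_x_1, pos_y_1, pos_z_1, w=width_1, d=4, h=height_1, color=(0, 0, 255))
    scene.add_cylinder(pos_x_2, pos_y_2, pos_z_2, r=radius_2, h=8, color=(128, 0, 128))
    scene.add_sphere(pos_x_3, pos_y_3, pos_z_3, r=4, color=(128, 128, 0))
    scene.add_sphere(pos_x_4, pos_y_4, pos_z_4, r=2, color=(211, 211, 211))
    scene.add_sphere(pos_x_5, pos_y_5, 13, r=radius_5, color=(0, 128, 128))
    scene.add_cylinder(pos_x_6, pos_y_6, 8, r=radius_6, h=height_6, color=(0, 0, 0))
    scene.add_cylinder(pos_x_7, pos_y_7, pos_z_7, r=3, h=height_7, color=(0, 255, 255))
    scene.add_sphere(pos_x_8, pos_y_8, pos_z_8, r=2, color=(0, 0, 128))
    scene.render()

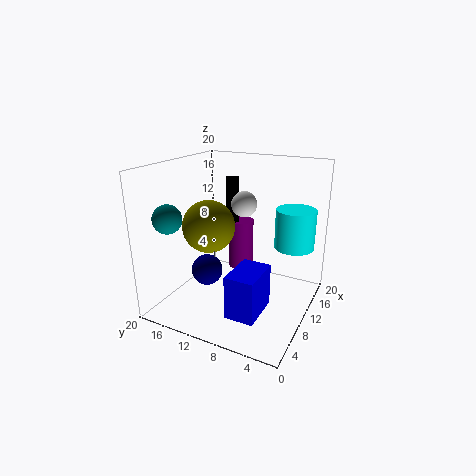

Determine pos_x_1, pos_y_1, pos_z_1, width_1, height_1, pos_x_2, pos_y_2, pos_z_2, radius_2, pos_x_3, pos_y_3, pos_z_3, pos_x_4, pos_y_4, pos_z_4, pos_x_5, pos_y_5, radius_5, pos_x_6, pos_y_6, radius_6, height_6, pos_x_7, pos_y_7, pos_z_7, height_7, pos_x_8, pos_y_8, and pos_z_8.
pos_x_1 = 4
pos_y_1 = 5
pos_z_1 = 1
width_1 = 6
height_1 = 6
pos_x_2 = 17
pos_y_2 = 13
pos_z_2 = 2
radius_2 = 2
pos_x_3 = 12
pos_y_3 = 16
pos_z_3 = 10
pos_x_4 = 16
pos_y_4 = 12
pos_z_4 = 13
pos_x_5 = 5
pos_y_5 = 18
radius_5 = 2
pos_x_6 = 16
pos_y_6 = 14
radius_6 = 1
height_6 = 9
pos_x_7 = 17
pos_y_7 = 4
pos_z_7 = 7
height_7 = 6
pos_x_8 = 5
pos_y_8 = 12
pos_z_8 = 7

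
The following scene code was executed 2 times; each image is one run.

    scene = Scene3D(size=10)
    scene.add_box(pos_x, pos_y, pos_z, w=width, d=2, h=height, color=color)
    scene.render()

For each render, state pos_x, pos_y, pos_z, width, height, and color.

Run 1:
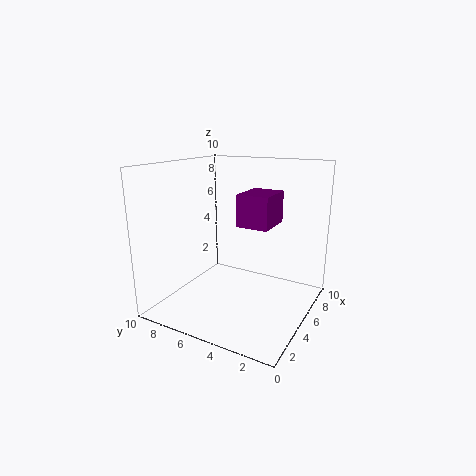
pos_x = 3; pos_y = 2; pos_z = 6.5; width = 2.5; height = 2; color = 'purple'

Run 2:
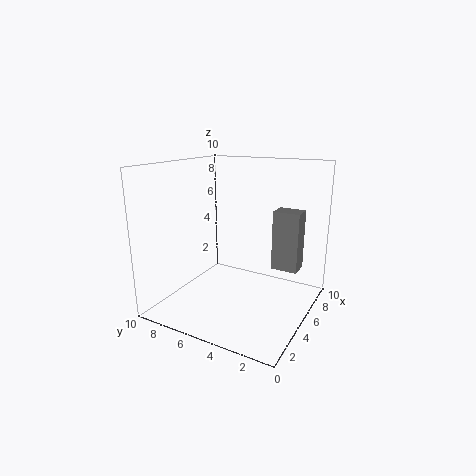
pos_x = 7.5; pos_y = 1.5; pos_z = 2; width = 1.5; height = 4.5; color = 'gray'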